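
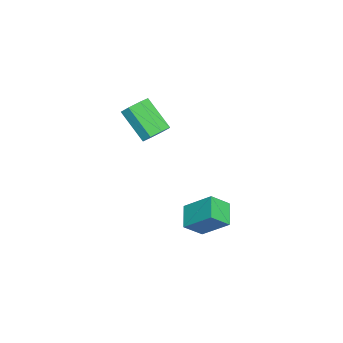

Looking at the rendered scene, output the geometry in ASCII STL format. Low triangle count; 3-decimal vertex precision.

solid 
facet normal -0.905 -0.163 0.393
outer loop
vertex 3.056 1.352 -2.663
vertex 2.568 2.132 -3.464
vertex 2.804 0.037 -3.79
endloop
endfacet
facet normal 0.400 -0.639 0.657
outer loop
vertex 3.972 0.248 -4.296
vertex 3.056 1.352 -2.663
vertex 2.804 0.037 -3.79
endloop
endfacet
facet normal -0.905 -0.163 0.392
outer loop
vertex 2.804 0.037 -3.79
vertex 2.568 2.132 -3.464
vertex 2.316 0.818 -4.591
endloop
endfacet
facet normal -0.144 -0.751 -0.645
outer loop
vertex 2.316 0.818 -4.591
vertex 3.972 0.248 -4.296
vertex 2.804 0.037 -3.79
endloop
endfacet
facet normal 0.143 0.751 0.644
outer loop
vertex 3.056 1.352 -2.663
vertex 3.736 2.343 -3.97
vertex 2.568 2.132 -3.464
endloop
endfacet
facet normal 0.399 -0.640 0.657
outer loop
vertex 4.224 1.562 -3.169
vertex 3.056 1.352 -2.663
vertex 3.972 0.248 -4.296
endloop
endfacet
facet normal 0.144 0.751 0.644
outer loop
vertex 4.224 1.562 -3.169
vertex 3.736 2.343 -3.97
vertex 3.056 1.352 -2.663
endloop
endfacet
facet normal -0.400 0.640 -0.656
outer loop
vertex 2.568 2.132 -3.464
vertex 3.736 2.343 -3.97
vertex 2.316 0.818 -4.591
endloop
endfacet
facet normal -0.144 -0.751 -0.644
outer loop
vertex 3.484 1.028 -5.097
vertex 3.972 0.248 -4.296
vertex 2.316 0.818 -4.591
endloop
endfacet
facet normal -0.400 0.639 -0.657
outer loop
vertex 2.316 0.818 -4.591
vertex 3.736 2.343 -3.97
vertex 3.484 1.028 -5.097
endloop
endfacet
facet normal 0.905 0.163 -0.393
outer loop
vertex 3.484 1.028 -5.097
vertex 4.224 1.562 -3.169
vertex 3.972 0.248 -4.296
endloop
endfacet
facet normal 0.905 0.163 -0.393
outer loop
vertex 3.736 2.343 -3.97
vertex 4.224 1.562 -3.169
vertex 3.484 1.028 -5.097
endloop
endfacet
facet normal 0.427 0.619 -0.659
outer loop
vertex 2.904 -1.834 0.617
vertex 2.325 -1.322 0.723
vertex 3.019 -1.446 1.056
endloop
endfacet
facet normal 0.884 -0.441 0.158
outer loop
vertex 2.904 -1.834 0.617
vertex 3.019 -1.446 1.056
vertex 2.094 -3.01 1.87
endloop
endfacet
facet normal 0.884 -0.441 0.156
outer loop
vertex 2.094 -3.01 1.87
vertex 3.019 -1.446 1.056
vertex 2.21 -2.622 2.309
endloop
endfacet
facet normal -0.426 -0.619 0.660
outer loop
vertex 2.094 -3.01 1.87
vertex 2.21 -2.622 2.309
vertex 1.515 -2.498 1.977
endloop
endfacet
facet normal 0.427 0.619 -0.660
outer loop
vertex 3.019 -1.446 1.056
vertex 2.325 -1.322 0.723
vertex 2.728 -0.985 1.3
endloop
endfacet
facet normal 0.762 0.147 0.630
outer loop
vertex 3.019 -1.446 1.056
vertex 2.728 -0.985 1.3
vertex 2.21 -2.622 2.309
endloop
endfacet
facet normal 0.762 0.148 0.631
outer loop
vertex 2.21 -2.622 2.309
vertex 2.728 -0.985 1.3
vertex 1.919 -2.162 2.553
endloop
endfacet
facet normal -0.426 -0.619 0.660
outer loop
vertex 2.21 -2.622 2.309
vertex 1.919 -2.162 2.553
vertex 1.515 -2.498 1.977
endloop
endfacet
facet normal 0.427 0.619 -0.659
outer loop
vertex 2.728 -0.985 1.3
vertex 2.325 -1.322 0.723
vertex 2.201 -0.722 1.206
endloop
endfacet
facet normal 0.193 0.650 0.735
outer loop
vertex 2.728 -0.985 1.3
vertex 2.201 -0.722 1.206
vertex 1.919 -2.162 2.553
endloop
endfacet
facet normal 0.195 0.649 0.735
outer loop
vertex 1.919 -2.162 2.553
vertex 2.201 -0.722 1.206
vertex 1.391 -1.898 2.46
endloop
endfacet
facet normal -0.426 -0.619 0.660
outer loop
vertex 1.919 -2.162 2.553
vertex 1.391 -1.898 2.46
vertex 1.515 -2.498 1.977
endloop
endfacet
facet normal 0.426 0.619 -0.660
outer loop
vertex 2.201 -0.722 1.206
vertex 2.325 -1.322 0.723
vertex 1.746 -0.81 0.83
endloop
endfacet
facet normal -0.487 0.772 0.409
outer loop
vertex 2.201 -0.722 1.206
vertex 1.746 -0.81 0.83
vertex 1.391 -1.898 2.46
endloop
endfacet
facet normal -0.488 0.771 0.409
outer loop
vertex 1.391 -1.898 2.46
vertex 1.746 -0.81 0.83
vertex 0.936 -1.986 2.083
endloop
endfacet
facet normal -0.427 -0.619 0.659
outer loop
vertex 1.391 -1.898 2.46
vertex 0.936 -1.986 2.083
vertex 1.515 -2.498 1.977
endloop
endfacet
facet normal 0.426 0.619 -0.660
outer loop
vertex 1.746 -0.81 0.83
vertex 2.325 -1.322 0.723
vertex 1.63 -1.198 0.391
endloop
endfacet
facet normal -0.883 0.441 -0.157
outer loop
vertex 1.746 -0.81 0.83
vertex 1.63 -1.198 0.391
vertex 0.936 -1.986 2.083
endloop
endfacet
facet normal -0.884 0.440 -0.158
outer loop
vertex 0.936 -1.986 2.083
vertex 1.63 -1.198 0.391
vertex 0.821 -2.374 1.644
endloop
endfacet
facet normal -0.427 -0.619 0.659
outer loop
vertex 0.936 -1.986 2.083
vertex 0.821 -2.374 1.644
vertex 1.515 -2.498 1.977
endloop
endfacet
facet normal 0.426 0.619 -0.660
outer loop
vertex 1.63 -1.198 0.391
vertex 2.325 -1.322 0.723
vertex 1.921 -1.658 0.147
endloop
endfacet
facet normal -0.762 -0.148 -0.631
outer loop
vertex 1.63 -1.198 0.391
vertex 1.921 -1.658 0.147
vertex 0.821 -2.374 1.644
endloop
endfacet
facet normal -0.762 -0.147 -0.630
outer loop
vertex 0.821 -2.374 1.644
vertex 1.921 -1.658 0.147
vertex 1.112 -2.835 1.4
endloop
endfacet
facet normal -0.427 -0.619 0.660
outer loop
vertex 0.821 -2.374 1.644
vertex 1.112 -2.835 1.4
vertex 1.515 -2.498 1.977
endloop
endfacet
facet normal 0.426 0.619 -0.660
outer loop
vertex 1.921 -1.658 0.147
vertex 2.325 -1.322 0.723
vertex 2.449 -1.922 0.24
endloop
endfacet
facet normal -0.195 -0.649 -0.735
outer loop
vertex 1.921 -1.658 0.147
vertex 2.449 -1.922 0.24
vertex 1.112 -2.835 1.4
endloop
endfacet
facet normal -0.193 -0.650 -0.735
outer loop
vertex 1.112 -2.835 1.4
vertex 2.449 -1.922 0.24
vertex 1.639 -3.098 1.494
endloop
endfacet
facet normal -0.427 -0.619 0.659
outer loop
vertex 1.112 -2.835 1.4
vertex 1.639 -3.098 1.494
vertex 1.515 -2.498 1.977
endloop
endfacet
facet normal 0.427 0.619 -0.659
outer loop
vertex 2.449 -1.922 0.24
vertex 2.325 -1.322 0.723
vertex 2.904 -1.834 0.617
endloop
endfacet
facet normal 0.488 -0.772 -0.409
outer loop
vertex 2.449 -1.922 0.24
vertex 2.904 -1.834 0.617
vertex 1.639 -3.098 1.494
endloop
endfacet
facet normal 0.487 -0.771 -0.409
outer loop
vertex 1.639 -3.098 1.494
vertex 2.904 -1.834 0.617
vertex 2.094 -3.01 1.87
endloop
endfacet
facet normal -0.426 -0.619 0.660
outer loop
vertex 1.639 -3.098 1.494
vertex 2.094 -3.01 1.87
vertex 1.515 -2.498 1.977
endloop
endfacet

endsolid


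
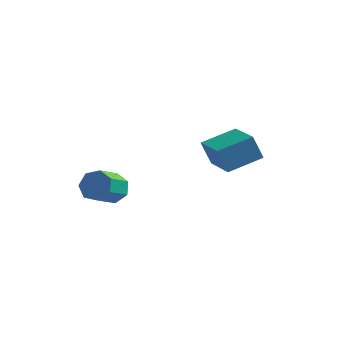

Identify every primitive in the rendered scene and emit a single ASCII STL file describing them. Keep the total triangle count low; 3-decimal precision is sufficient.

solid 
facet normal 0.234 0.813 -0.533
outer loop
vertex -1.107 -0.099 -3.008
vertex -1.348 0.314 -2.484
vertex -0.693 0.061 -2.582
endloop
endfacet
facet normal 0.702 -0.521 -0.486
outer loop
vertex -1.107 -0.099 -3.008
vertex -0.693 0.061 -2.582
vertex -1.41 -1.148 -2.321
endloop
endfacet
facet normal 0.702 -0.521 -0.485
outer loop
vertex -1.41 -1.148 -2.321
vertex -0.693 0.061 -2.582
vertex -0.996 -0.988 -1.894
endloop
endfacet
facet normal -0.235 -0.813 0.533
outer loop
vertex -1.41 -1.148 -2.321
vertex -0.996 -0.988 -1.894
vertex -1.652 -0.734 -1.796
endloop
endfacet
facet normal 0.235 0.814 -0.532
outer loop
vertex -0.693 0.061 -2.582
vertex -1.348 0.314 -2.484
vertex -0.772 0.411 -2.081
endloop
endfacet
facet normal 0.964 -0.123 0.238
outer loop
vertex -0.693 0.061 -2.582
vertex -0.772 0.411 -2.081
vertex -0.996 -0.988 -1.894
endloop
endfacet
facet normal 0.963 -0.122 0.238
outer loop
vertex -0.996 -0.988 -1.894
vertex -0.772 0.411 -2.081
vertex -1.075 -0.637 -1.394
endloop
endfacet
facet normal -0.235 -0.813 0.533
outer loop
vertex -0.996 -0.988 -1.894
vertex -1.075 -0.637 -1.394
vertex -1.652 -0.734 -1.796
endloop
endfacet
facet normal 0.236 0.813 -0.533
outer loop
vertex -0.772 0.411 -2.081
vertex -1.348 0.314 -2.484
vertex -1.285 0.689 -1.884
endloop
endfacet
facet normal 0.501 0.369 0.783
outer loop
vertex -0.772 0.411 -2.081
vertex -1.285 0.689 -1.884
vertex -1.075 -0.637 -1.394
endloop
endfacet
facet normal 0.501 0.369 0.783
outer loop
vertex -1.075 -0.637 -1.394
vertex -1.285 0.689 -1.884
vertex -1.588 -0.359 -1.197
endloop
endfacet
facet normal -0.235 -0.812 0.534
outer loop
vertex -1.075 -0.637 -1.394
vertex -1.588 -0.359 -1.197
vertex -1.652 -0.734 -1.796
endloop
endfacet
facet normal 0.235 0.813 -0.533
outer loop
vertex -1.285 0.689 -1.884
vertex -1.348 0.314 -2.484
vertex -1.846 0.685 -2.138
endloop
endfacet
facet normal -0.339 0.582 0.739
outer loop
vertex -1.285 0.689 -1.884
vertex -1.846 0.685 -2.138
vertex -1.588 -0.359 -1.197
endloop
endfacet
facet normal -0.340 0.582 0.739
outer loop
vertex -1.588 -0.359 -1.197
vertex -1.846 0.685 -2.138
vertex -2.149 -0.364 -1.451
endloop
endfacet
facet normal -0.234 -0.813 0.534
outer loop
vertex -1.588 -0.359 -1.197
vertex -2.149 -0.364 -1.451
vertex -1.652 -0.734 -1.796
endloop
endfacet
facet normal 0.235 0.813 -0.533
outer loop
vertex -1.846 0.685 -2.138
vertex -1.348 0.314 -2.484
vertex -2.033 0.401 -2.653
endloop
endfacet
facet normal -0.924 0.357 0.138
outer loop
vertex -1.846 0.685 -2.138
vertex -2.033 0.401 -2.653
vertex -2.149 -0.364 -1.451
endloop
endfacet
facet normal -0.923 0.358 0.139
outer loop
vertex -2.149 -0.364 -1.451
vertex -2.033 0.401 -2.653
vertex -2.336 -0.647 -1.965
endloop
endfacet
facet normal -0.235 -0.813 0.533
outer loop
vertex -2.149 -0.364 -1.451
vertex -2.336 -0.647 -1.965
vertex -1.652 -0.734 -1.796
endloop
endfacet
facet normal 0.235 0.813 -0.533
outer loop
vertex -2.033 0.401 -2.653
vertex -1.348 0.314 -2.484
vertex -1.704 0.052 -3.04
endloop
endfacet
facet normal -0.812 -0.137 -0.567
outer loop
vertex -2.033 0.401 -2.653
vertex -1.704 0.052 -3.04
vertex -2.336 -0.647 -1.965
endloop
endfacet
facet normal -0.812 -0.137 -0.567
outer loop
vertex -2.336 -0.647 -1.965
vertex -1.704 0.052 -3.04
vertex -2.007 -0.996 -2.352
endloop
endfacet
facet normal -0.235 -0.813 0.533
outer loop
vertex -2.336 -0.647 -1.965
vertex -2.007 -0.996 -2.352
vertex -1.652 -0.734 -1.796
endloop
endfacet
facet normal 0.234 0.813 -0.533
outer loop
vertex -1.704 0.052 -3.04
vertex -1.348 0.314 -2.484
vertex -1.107 -0.099 -3.008
endloop
endfacet
facet normal -0.088 -0.529 -0.844
outer loop
vertex -1.704 0.052 -3.04
vertex -1.107 -0.099 -3.008
vertex -2.007 -0.996 -2.352
endloop
endfacet
facet normal -0.090 -0.527 -0.845
outer loop
vertex -2.007 -0.996 -2.352
vertex -1.107 -0.099 -3.008
vertex -1.41 -1.148 -2.321
endloop
endfacet
facet normal -0.235 -0.813 0.533
outer loop
vertex -2.007 -0.996 -2.352
vertex -1.41 -1.148 -2.321
vertex -1.652 -0.734 -1.796
endloop
endfacet
facet normal -0.719 -0.633 -0.288
outer loop
vertex 1.979 2.785 -1.269
vertex 0.93 4.171 -1.696
vertex 2.409 2.782 -2.335
endloop
endfacet
facet normal 0.586 -0.774 0.239
outer loop
vertex 3.53 3.769 -1.884
vertex 1.979 2.785 -1.269
vertex 2.409 2.782 -2.335
endloop
endfacet
facet normal -0.719 -0.632 -0.289
outer loop
vertex 2.409 2.782 -2.335
vertex 0.93 4.171 -1.696
vertex 1.361 4.168 -2.762
endloop
endfacet
facet normal 0.375 -0.002 -0.927
outer loop
vertex 1.361 4.168 -2.762
vertex 3.53 3.769 -1.884
vertex 2.409 2.782 -2.335
endloop
endfacet
facet normal -0.375 0.002 0.927
outer loop
vertex 1.979 2.785 -1.269
vertex 2.051 5.158 -1.245
vertex 0.93 4.171 -1.696
endloop
endfacet
facet normal 0.586 -0.774 0.239
outer loop
vertex 3.099 3.772 -0.818
vertex 1.979 2.785 -1.269
vertex 3.53 3.769 -1.884
endloop
endfacet
facet normal -0.375 0.002 0.927
outer loop
vertex 3.099 3.772 -0.818
vertex 2.051 5.158 -1.245
vertex 1.979 2.785 -1.269
endloop
endfacet
facet normal -0.586 0.774 -0.239
outer loop
vertex 0.93 4.171 -1.696
vertex 2.051 5.158 -1.245
vertex 1.361 4.168 -2.762
endloop
endfacet
facet normal 0.375 -0.002 -0.927
outer loop
vertex 2.481 5.155 -2.311
vertex 3.53 3.769 -1.884
vertex 1.361 4.168 -2.762
endloop
endfacet
facet normal -0.586 0.774 -0.239
outer loop
vertex 1.361 4.168 -2.762
vertex 2.051 5.158 -1.245
vertex 2.481 5.155 -2.311
endloop
endfacet
facet normal 0.719 0.633 0.289
outer loop
vertex 2.481 5.155 -2.311
vertex 3.099 3.772 -0.818
vertex 3.53 3.769 -1.884
endloop
endfacet
facet normal 0.719 0.632 0.288
outer loop
vertex 2.051 5.158 -1.245
vertex 3.099 3.772 -0.818
vertex 2.481 5.155 -2.311
endloop
endfacet

endsolid


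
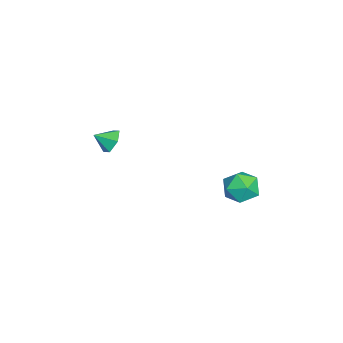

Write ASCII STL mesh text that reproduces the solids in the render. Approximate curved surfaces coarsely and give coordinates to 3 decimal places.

solid 
facet normal -0.550 -0.458 0.698
outer loop
vertex 2.642 3.682 -2.448
vertex 3.16 2.774 -2.636
vertex 3.525 3.452 -1.904
endloop
endfacet
facet normal -0.465 0.234 0.854
outer loop
vertex 2.642 3.682 -2.448
vertex 3.525 3.452 -1.904
vertex 3.364 4.439 -2.262
endloop
endfacet
facet normal -0.725 0.615 0.310
outer loop
vertex 2.642 3.682 -2.448
vertex 3.364 4.439 -2.262
vertex 2.899 4.371 -3.214
endloop
endfacet
facet normal -0.970 0.160 -0.182
outer loop
vertex 2.642 3.682 -2.448
vertex 2.899 4.371 -3.214
vertex 2.773 3.342 -3.445
endloop
endfacet
facet normal -0.862 -0.504 0.059
outer loop
vertex 2.642 3.682 -2.448
vertex 2.773 3.342 -3.445
vertex 3.16 2.774 -2.636
endloop
endfacet
facet normal 0.235 0.365 0.901
outer loop
vertex 3.364 4.439 -2.262
vertex 3.525 3.452 -1.904
vertex 4.327 3.998 -2.335
endloop
endfacet
facet normal 0.098 -0.754 0.650
outer loop
vertex 3.525 3.452 -1.904
vertex 3.16 2.774 -2.636
vertex 4.201 2.969 -2.566
endloop
endfacet
facet normal -0.408 -0.827 -0.386
outer loop
vertex 3.16 2.774 -2.636
vertex 2.773 3.342 -3.445
vertex 3.736 2.901 -3.518
endloop
endfacet
facet normal -0.583 0.245 -0.774
outer loop
vertex 2.773 3.342 -3.445
vertex 2.899 4.371 -3.214
vertex 3.575 3.888 -3.876
endloop
endfacet
facet normal -0.185 0.982 0.020
outer loop
vertex 2.899 4.371 -3.214
vertex 3.364 4.439 -2.262
vertex 3.94 4.566 -3.144
endloop
endfacet
facet normal 0.970 -0.160 0.182
outer loop
vertex 4.458 3.658 -3.332
vertex 4.327 3.998 -2.335
vertex 4.201 2.969 -2.566
endloop
endfacet
facet normal 0.725 -0.615 -0.310
outer loop
vertex 4.458 3.658 -3.332
vertex 4.201 2.969 -2.566
vertex 3.736 2.901 -3.518
endloop
endfacet
facet normal 0.465 -0.234 -0.854
outer loop
vertex 4.458 3.658 -3.332
vertex 3.736 2.901 -3.518
vertex 3.575 3.888 -3.876
endloop
endfacet
facet normal 0.550 0.458 -0.698
outer loop
vertex 4.458 3.658 -3.332
vertex 3.575 3.888 -3.876
vertex 3.94 4.566 -3.144
endloop
endfacet
facet normal 0.862 0.504 -0.059
outer loop
vertex 4.458 3.658 -3.332
vertex 3.94 4.566 -3.144
vertex 4.327 3.998 -2.335
endloop
endfacet
facet normal 0.583 -0.245 0.774
outer loop
vertex 4.201 2.969 -2.566
vertex 4.327 3.998 -2.335
vertex 3.525 3.452 -1.904
endloop
endfacet
facet normal 0.185 -0.982 -0.020
outer loop
vertex 3.736 2.901 -3.518
vertex 4.201 2.969 -2.566
vertex 3.16 2.774 -2.636
endloop
endfacet
facet normal -0.235 -0.365 -0.901
outer loop
vertex 3.575 3.888 -3.876
vertex 3.736 2.901 -3.518
vertex 2.773 3.342 -3.445
endloop
endfacet
facet normal -0.098 0.754 -0.650
outer loop
vertex 3.94 4.566 -3.144
vertex 3.575 3.888 -3.876
vertex 2.899 4.371 -3.214
endloop
endfacet
facet normal 0.408 0.827 0.386
outer loop
vertex 4.327 3.998 -2.335
vertex 3.94 4.566 -3.144
vertex 3.364 4.439 -2.262
endloop
endfacet
facet normal -0.150 0.835 -0.529
outer loop
vertex 2.727 -2.876 -1.228
vertex 1.962 -2.866 -0.995
vertex 2.519 -2.49 -0.559
endloop
endfacet
facet normal 0.877 -0.245 0.414
outer loop
vertex 2.727 -2.876 -1.228
vertex 2.519 -2.49 -0.559
vertex 2.118 -3.734 -0.445
endloop
endfacet
facet normal -0.150 0.835 -0.529
outer loop
vertex 2.519 -2.49 -0.559
vertex 1.962 -2.866 -0.995
vertex 1.753 -2.48 -0.326
endloop
endfacet
facet normal 0.291 -0.006 0.957
outer loop
vertex 2.519 -2.49 -0.559
vertex 1.753 -2.48 -0.326
vertex 2.118 -3.734 -0.445
endloop
endfacet
facet normal -0.149 0.836 -0.529
outer loop
vertex 1.753 -2.48 -0.326
vertex 1.962 -2.866 -0.995
vertex 1.197 -2.855 -0.762
endloop
endfacet
facet normal -0.502 -0.225 0.835
outer loop
vertex 1.753 -2.48 -0.326
vertex 1.197 -2.855 -0.762
vertex 2.118 -3.734 -0.445
endloop
endfacet
facet normal -0.149 0.836 -0.529
outer loop
vertex 1.197 -2.855 -0.762
vertex 1.962 -2.866 -0.995
vertex 1.406 -3.241 -1.431
endloop
endfacet
facet normal -0.710 -0.682 0.172
outer loop
vertex 1.197 -2.855 -0.762
vertex 1.406 -3.241 -1.431
vertex 2.118 -3.734 -0.445
endloop
endfacet
facet normal -0.149 0.836 -0.529
outer loop
vertex 1.406 -3.241 -1.431
vertex 1.962 -2.866 -0.995
vertex 2.171 -3.252 -1.664
endloop
endfacet
facet normal -0.126 -0.921 -0.370
outer loop
vertex 1.406 -3.241 -1.431
vertex 2.171 -3.252 -1.664
vertex 2.118 -3.734 -0.445
endloop
endfacet
facet normal -0.150 0.835 -0.529
outer loop
vertex 2.171 -3.252 -1.664
vertex 1.962 -2.866 -0.995
vertex 2.727 -2.876 -1.228
endloop
endfacet
facet normal 0.669 -0.701 -0.248
outer loop
vertex 2.171 -3.252 -1.664
vertex 2.727 -2.876 -1.228
vertex 2.118 -3.734 -0.445
endloop
endfacet

endsolid


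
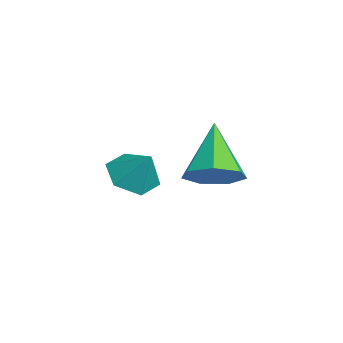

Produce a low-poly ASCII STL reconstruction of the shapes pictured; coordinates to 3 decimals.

solid 
facet normal -0.516 -0.332 -0.790
outer loop
vertex 0.544 -3.691 -1.807
vertex 0.062 -3.123 -1.731
vertex 0.67 -3.043 -2.162
endloop
endfacet
facet normal 0.986 -0.144 0.087
outer loop
vertex 0.544 -3.691 -1.807
vertex 0.67 -3.043 -2.162
vertex 0.598 -2.777 -0.909
endloop
endfacet
facet normal -0.516 -0.331 -0.790
outer loop
vertex 0.67 -3.043 -2.162
vertex 0.062 -3.123 -1.731
vertex 0.187 -2.474 -2.085
endloop
endfacet
facet normal 0.753 0.652 -0.095
outer loop
vertex 0.67 -3.043 -2.162
vertex 0.187 -2.474 -2.085
vertex 0.598 -2.777 -0.909
endloop
endfacet
facet normal -0.516 -0.331 -0.790
outer loop
vertex 0.187 -2.474 -2.085
vertex 0.062 -3.123 -1.731
vertex -0.421 -2.554 -1.654
endloop
endfacet
facet normal 0.040 0.971 0.236
outer loop
vertex 0.187 -2.474 -2.085
vertex -0.421 -2.554 -1.654
vertex 0.598 -2.777 -0.909
endloop
endfacet
facet normal -0.516 -0.332 -0.789
outer loop
vertex -0.421 -2.554 -1.654
vertex 0.062 -3.123 -1.731
vertex -0.547 -3.203 -1.299
endloop
endfacet
facet normal -0.440 0.495 0.749
outer loop
vertex -0.421 -2.554 -1.654
vertex -0.547 -3.203 -1.299
vertex 0.598 -2.777 -0.909
endloop
endfacet
facet normal -0.516 -0.332 -0.789
outer loop
vertex -0.547 -3.203 -1.299
vertex 0.062 -3.123 -1.731
vertex -0.064 -3.771 -1.376
endloop
endfacet
facet normal -0.205 -0.301 0.931
outer loop
vertex -0.547 -3.203 -1.299
vertex -0.064 -3.771 -1.376
vertex 0.598 -2.777 -0.909
endloop
endfacet
facet normal -0.516 -0.332 -0.790
outer loop
vertex -0.064 -3.771 -1.376
vertex 0.062 -3.123 -1.731
vertex 0.544 -3.691 -1.807
endloop
endfacet
facet normal 0.507 -0.619 0.600
outer loop
vertex -0.064 -3.771 -1.376
vertex 0.544 -3.691 -1.807
vertex 0.598 -2.777 -0.909
endloop
endfacet
facet normal 0.674 -0.173 -0.718
outer loop
vertex -1.678 -0.667 -2.614
vertex -2.286 -0.494 -3.226
vertex -1.728 0.062 -2.836
endloop
endfacet
facet normal 0.421 0.291 0.859
outer loop
vertex -1.678 -0.667 -2.614
vertex -1.728 0.062 -2.836
vertex -3.574 -0.166 -1.854
endloop
endfacet
facet normal 0.674 -0.172 -0.719
outer loop
vertex -1.728 0.062 -2.836
vertex -2.286 -0.494 -3.226
vertex -2.198 0.372 -3.351
endloop
endfacet
facet normal 0.118 0.895 0.430
outer loop
vertex -1.728 0.062 -2.836
vertex -2.198 0.372 -3.351
vertex -3.574 -0.166 -1.854
endloop
endfacet
facet normal 0.674 -0.172 -0.718
outer loop
vertex -2.198 0.372 -3.351
vertex -2.286 -0.494 -3.226
vertex -2.735 0.029 -3.773
endloop
endfacet
facet normal -0.468 0.876 -0.116
outer loop
vertex -2.198 0.372 -3.351
vertex -2.735 0.029 -3.773
vertex -3.574 -0.166 -1.854
endloop
endfacet
facet normal 0.674 -0.173 -0.718
outer loop
vertex -2.735 0.029 -3.773
vertex -2.286 -0.494 -3.226
vertex -2.934 -0.708 -3.782
endloop
endfacet
facet normal -0.897 0.247 -0.367
outer loop
vertex -2.735 0.029 -3.773
vertex -2.934 -0.708 -3.782
vertex -3.574 -0.166 -1.854
endloop
endfacet
facet normal 0.674 -0.172 -0.719
outer loop
vertex -2.934 -0.708 -3.782
vertex -2.286 -0.494 -3.226
vertex -2.645 -1.284 -3.373
endloop
endfacet
facet normal -0.844 -0.519 -0.134
outer loop
vertex -2.934 -0.708 -3.782
vertex -2.645 -1.284 -3.373
vertex -3.574 -0.166 -1.854
endloop
endfacet
facet normal 0.673 -0.172 -0.719
outer loop
vertex -2.645 -1.284 -3.373
vertex -2.286 -0.494 -3.226
vertex -2.086 -1.266 -2.854
endloop
endfacet
facet normal -0.350 -0.844 0.407
outer loop
vertex -2.645 -1.284 -3.373
vertex -2.086 -1.266 -2.854
vertex -3.574 -0.166 -1.854
endloop
endfacet
facet normal 0.674 -0.171 -0.718
outer loop
vertex -2.086 -1.266 -2.854
vertex -2.286 -0.494 -3.226
vertex -1.678 -0.667 -2.614
endloop
endfacet
facet normal 0.212 -0.485 0.849
outer loop
vertex -2.086 -1.266 -2.854
vertex -1.678 -0.667 -2.614
vertex -3.574 -0.166 -1.854
endloop
endfacet

endsolid


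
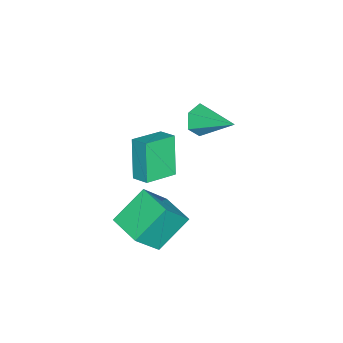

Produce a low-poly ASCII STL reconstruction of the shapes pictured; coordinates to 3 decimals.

solid 
facet normal -0.800 0.523 -0.293
outer loop
vertex 1.289 0.068 1.629
vertex 1.655 0.804 1.943
vertex 2.157 0.398 -0.154
endloop
endfacet
facet normal -0.416 -0.836 -0.357
outer loop
vertex 3.445 -0.444 0.317
vertex 1.289 0.068 1.629
vertex 2.157 0.398 -0.154
endloop
endfacet
facet normal -0.800 0.523 -0.293
outer loop
vertex 2.157 0.398 -0.154
vertex 1.655 0.804 1.943
vertex 2.523 1.134 0.16
endloop
endfacet
facet normal 0.432 0.164 -0.887
outer loop
vertex 2.523 1.134 0.16
vertex 3.445 -0.444 0.317
vertex 2.157 0.398 -0.154
endloop
endfacet
facet normal -0.432 -0.164 0.887
outer loop
vertex 1.289 0.068 1.629
vertex 2.943 -0.038 2.414
vertex 1.655 0.804 1.943
endloop
endfacet
facet normal -0.416 -0.836 -0.357
outer loop
vertex 2.577 -0.774 2.1
vertex 1.289 0.068 1.629
vertex 3.445 -0.444 0.317
endloop
endfacet
facet normal -0.432 -0.164 0.887
outer loop
vertex 2.577 -0.774 2.1
vertex 2.943 -0.038 2.414
vertex 1.289 0.068 1.629
endloop
endfacet
facet normal 0.416 0.836 0.357
outer loop
vertex 1.655 0.804 1.943
vertex 2.943 -0.038 2.414
vertex 2.523 1.134 0.16
endloop
endfacet
facet normal 0.432 0.164 -0.887
outer loop
vertex 3.811 0.292 0.631
vertex 3.445 -0.444 0.317
vertex 2.523 1.134 0.16
endloop
endfacet
facet normal 0.416 0.836 0.357
outer loop
vertex 2.523 1.134 0.16
vertex 2.943 -0.038 2.414
vertex 3.811 0.292 0.631
endloop
endfacet
facet normal 0.800 -0.523 0.293
outer loop
vertex 3.811 0.292 0.631
vertex 2.577 -0.774 2.1
vertex 3.445 -0.444 0.317
endloop
endfacet
facet normal 0.800 -0.523 0.293
outer loop
vertex 2.943 -0.038 2.414
vertex 2.577 -0.774 2.1
vertex 3.811 0.292 0.631
endloop
endfacet
facet normal -0.574 -0.818 0.021
outer loop
vertex 2.424 -0.351 -1.57
vertex 1.366 0.349 -3.231
vertex 3.724 -1.294 -2.795
endloop
endfacet
facet normal 0.506 -0.335 0.795
outer loop
vertex 4.654 0.031 -2.829
vertex 2.424 -0.351 -1.57
vertex 3.724 -1.294 -2.795
endloop
endfacet
facet normal -0.574 -0.818 0.021
outer loop
vertex 3.724 -1.294 -2.795
vertex 1.366 0.349 -3.231
vertex 2.666 -0.595 -4.456
endloop
endfacet
facet normal 0.643 -0.467 -0.606
outer loop
vertex 2.666 -0.595 -4.456
vertex 4.654 0.031 -2.829
vertex 3.724 -1.294 -2.795
endloop
endfacet
facet normal -0.643 0.467 0.607
outer loop
vertex 2.424 -0.351 -1.57
vertex 2.296 1.674 -3.265
vertex 1.366 0.349 -3.231
endloop
endfacet
facet normal 0.506 -0.335 0.795
outer loop
vertex 3.354 0.975 -1.604
vertex 2.424 -0.351 -1.57
vertex 4.654 0.031 -2.829
endloop
endfacet
facet normal -0.644 0.467 0.606
outer loop
vertex 3.354 0.975 -1.604
vertex 2.296 1.674 -3.265
vertex 2.424 -0.351 -1.57
endloop
endfacet
facet normal -0.506 0.335 -0.795
outer loop
vertex 1.366 0.349 -3.231
vertex 2.296 1.674 -3.265
vertex 2.666 -0.595 -4.456
endloop
endfacet
facet normal 0.643 -0.467 -0.607
outer loop
vertex 3.596 0.731 -4.49
vertex 4.654 0.031 -2.829
vertex 2.666 -0.595 -4.456
endloop
endfacet
facet normal -0.506 0.335 -0.795
outer loop
vertex 2.666 -0.595 -4.456
vertex 2.296 1.674 -3.265
vertex 3.596 0.731 -4.49
endloop
endfacet
facet normal 0.574 0.818 -0.021
outer loop
vertex 3.596 0.731 -4.49
vertex 3.354 0.975 -1.604
vertex 4.654 0.031 -2.829
endloop
endfacet
facet normal 0.574 0.819 -0.021
outer loop
vertex 2.296 1.674 -3.265
vertex 3.354 0.975 -1.604
vertex 3.596 0.731 -4.49
endloop
endfacet
facet normal -0.310 -0.852 -0.422
outer loop
vertex -1.275 1.0 -1.022
vertex -1.774 0.849 -0.35
vertex -2.075 1.287 -1.014
endloop
endfacet
facet normal 0.230 0.660 -0.715
outer loop
vertex -1.275 1.0 -1.022
vertex -2.075 1.287 -1.014
vertex -1.126 2.631 0.53
endloop
endfacet
facet normal -0.311 -0.852 -0.421
outer loop
vertex -2.075 1.287 -1.014
vertex -1.774 0.849 -0.35
vertex -2.574 1.137 -0.342
endloop
endfacet
facet normal -0.602 0.747 -0.280
outer loop
vertex -2.075 1.287 -1.014
vertex -2.574 1.137 -0.342
vertex -1.126 2.631 0.53
endloop
endfacet
facet normal -0.311 -0.852 -0.422
outer loop
vertex -2.574 1.137 -0.342
vertex -1.774 0.849 -0.35
vertex -2.273 0.699 0.321
endloop
endfacet
facet normal -0.729 0.370 0.576
outer loop
vertex -2.574 1.137 -0.342
vertex -2.273 0.699 0.321
vertex -1.126 2.631 0.53
endloop
endfacet
facet normal -0.310 -0.852 -0.421
outer loop
vertex -2.273 0.699 0.321
vertex -1.774 0.849 -0.35
vertex -1.473 0.412 0.313
endloop
endfacet
facet normal -0.024 -0.094 0.995
outer loop
vertex -2.273 0.699 0.321
vertex -1.473 0.412 0.313
vertex -1.126 2.631 0.53
endloop
endfacet
facet normal -0.310 -0.852 -0.421
outer loop
vertex -1.473 0.412 0.313
vertex -1.774 0.849 -0.35
vertex -0.974 0.562 -0.358
endloop
endfacet
facet normal 0.808 -0.181 0.560
outer loop
vertex -1.473 0.412 0.313
vertex -0.974 0.562 -0.358
vertex -1.126 2.631 0.53
endloop
endfacet
facet normal -0.310 -0.852 -0.422
outer loop
vertex -0.974 0.562 -0.358
vertex -1.774 0.849 -0.35
vertex -1.275 1.0 -1.022
endloop
endfacet
facet normal 0.935 0.195 -0.295
outer loop
vertex -0.974 0.562 -0.358
vertex -1.275 1.0 -1.022
vertex -1.126 2.631 0.53
endloop
endfacet

endsolid


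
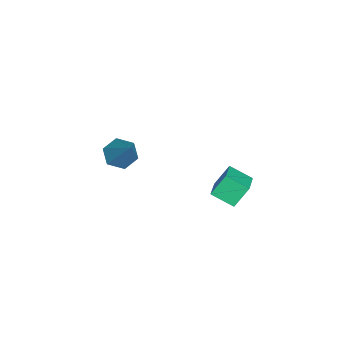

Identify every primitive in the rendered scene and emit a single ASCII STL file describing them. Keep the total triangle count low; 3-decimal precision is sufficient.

solid 
facet normal -0.352 0.428 0.832
outer loop
vertex -0.037 2.872 -0.958
vertex 0.815 3.02 -0.674
vertex -0.039 3.654 -1.361
endloop
endfacet
facet normal -0.936 -0.163 -0.312
outer loop
vertex 0.285 3.26 -2.126
vertex -0.037 2.872 -0.958
vertex -0.039 3.654 -1.361
endloop
endfacet
facet normal -0.352 0.428 0.832
outer loop
vertex -0.039 3.654 -1.361
vertex 0.815 3.02 -0.674
vertex 0.813 3.802 -1.077
endloop
endfacet
facet normal -0.002 0.889 -0.458
outer loop
vertex 0.813 3.802 -1.077
vertex 0.285 3.26 -2.126
vertex -0.039 3.654 -1.361
endloop
endfacet
facet normal 0.002 -0.889 0.458
outer loop
vertex -0.037 2.872 -0.958
vertex 1.139 2.626 -1.439
vertex 0.815 3.02 -0.674
endloop
endfacet
facet normal -0.936 -0.163 -0.312
outer loop
vertex 0.287 2.478 -1.723
vertex -0.037 2.872 -0.958
vertex 0.285 3.26 -2.126
endloop
endfacet
facet normal 0.002 -0.889 0.458
outer loop
vertex 0.287 2.478 -1.723
vertex 1.139 2.626 -1.439
vertex -0.037 2.872 -0.958
endloop
endfacet
facet normal 0.936 0.163 0.312
outer loop
vertex 0.815 3.02 -0.674
vertex 1.139 2.626 -1.439
vertex 0.813 3.802 -1.077
endloop
endfacet
facet normal -0.002 0.889 -0.458
outer loop
vertex 1.137 3.408 -1.842
vertex 0.285 3.26 -2.126
vertex 0.813 3.802 -1.077
endloop
endfacet
facet normal 0.936 0.163 0.312
outer loop
vertex 0.813 3.802 -1.077
vertex 1.139 2.626 -1.439
vertex 1.137 3.408 -1.842
endloop
endfacet
facet normal 0.352 -0.428 -0.832
outer loop
vertex 1.137 3.408 -1.842
vertex 0.287 2.478 -1.723
vertex 0.285 3.26 -2.126
endloop
endfacet
facet normal 0.352 -0.428 -0.832
outer loop
vertex 1.139 2.626 -1.439
vertex 0.287 2.478 -1.723
vertex 1.137 3.408 -1.842
endloop
endfacet
facet normal -0.520 -0.409 -0.749
outer loop
vertex -0.048 -1.326 -2.144
vertex -0.561 -1.042 -1.943
vertex -0.191 -0.76 -2.354
endloop
endfacet
facet normal 0.938 0.115 -0.327
outer loop
vertex -0.048 -1.326 -2.144
vertex -0.191 -0.76 -2.354
vertex 0.361 -0.318 -0.617
endloop
endfacet
facet normal -0.521 -0.409 -0.749
outer loop
vertex -0.191 -0.76 -2.354
vertex -0.561 -1.042 -1.943
vertex -0.703 -0.476 -2.153
endloop
endfacet
facet normal 0.353 0.874 -0.335
outer loop
vertex -0.191 -0.76 -2.354
vertex -0.703 -0.476 -2.153
vertex 0.361 -0.318 -0.617
endloop
endfacet
facet normal -0.520 -0.409 -0.750
outer loop
vertex -0.703 -0.476 -2.153
vertex -0.561 -1.042 -1.943
vertex -1.074 -0.757 -1.743
endloop
endfacet
facet normal -0.433 0.877 0.209
outer loop
vertex -0.703 -0.476 -2.153
vertex -1.074 -0.757 -1.743
vertex 0.361 -0.318 -0.617
endloop
endfacet
facet normal -0.520 -0.410 -0.750
outer loop
vertex -1.074 -0.757 -1.743
vertex -0.561 -1.042 -1.943
vertex -0.931 -1.323 -1.533
endloop
endfacet
facet normal -0.636 0.122 0.762
outer loop
vertex -1.074 -0.757 -1.743
vertex -0.931 -1.323 -1.533
vertex 0.361 -0.318 -0.617
endloop
endfacet
facet normal -0.520 -0.409 -0.750
outer loop
vertex -0.931 -1.323 -1.533
vertex -0.561 -1.042 -1.943
vertex -0.418 -1.607 -1.734
endloop
endfacet
facet normal -0.051 -0.636 0.770
outer loop
vertex -0.931 -1.323 -1.533
vertex -0.418 -1.607 -1.734
vertex 0.361 -0.318 -0.617
endloop
endfacet
facet normal -0.520 -0.409 -0.750
outer loop
vertex -0.418 -1.607 -1.734
vertex -0.561 -1.042 -1.943
vertex -0.048 -1.326 -2.144
endloop
endfacet
facet normal 0.735 -0.639 0.225
outer loop
vertex -0.418 -1.607 -1.734
vertex -0.048 -1.326 -2.144
vertex 0.361 -0.318 -0.617
endloop
endfacet

endsolid


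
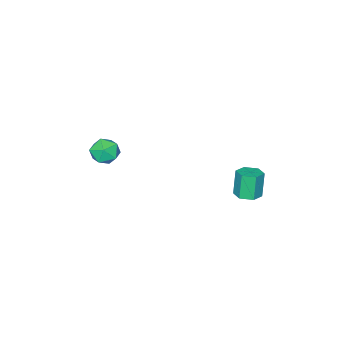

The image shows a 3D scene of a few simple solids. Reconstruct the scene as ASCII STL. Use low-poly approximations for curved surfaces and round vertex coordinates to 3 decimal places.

solid 
facet normal -0.510 0.852 0.121
outer loop
vertex -1.095 -1.725 -1.972
vertex -1.722 -2.079 -2.125
vertex -1.484 -2.035 -1.43
endloop
endfacet
facet normal 0.072 0.843 0.534
outer loop
vertex -1.095 -1.725 -1.972
vertex -1.484 -2.035 -1.43
vertex -0.751 -2.094 -1.436
endloop
endfacet
facet normal 0.641 0.760 0.112
outer loop
vertex -1.095 -1.725 -1.972
vertex -0.751 -2.094 -1.436
vertex -0.535 -2.173 -2.136
endloop
endfacet
facet normal 0.409 0.718 -0.563
outer loop
vertex -1.095 -1.725 -1.972
vertex -0.535 -2.173 -2.136
vertex -1.135 -2.164 -2.561
endloop
endfacet
facet normal -0.301 0.774 -0.557
outer loop
vertex -1.095 -1.725 -1.972
vertex -1.135 -2.164 -2.561
vertex -1.722 -2.079 -2.125
endloop
endfacet
facet normal 0.030 0.271 0.962
outer loop
vertex -0.751 -2.094 -1.436
vertex -1.484 -2.035 -1.43
vertex -1.165 -2.676 -1.259
endloop
endfacet
facet normal -0.912 0.287 0.294
outer loop
vertex -1.484 -2.035 -1.43
vertex -1.722 -2.079 -2.125
vertex -1.765 -2.667 -1.684
endloop
endfacet
facet normal -0.573 0.163 -0.803
outer loop
vertex -1.722 -2.079 -2.125
vertex -1.135 -2.164 -2.561
vertex -1.549 -2.746 -2.384
endloop
endfacet
facet normal 0.577 0.070 -0.814
outer loop
vertex -1.135 -2.164 -2.561
vertex -0.535 -2.173 -2.136
vertex -0.816 -2.805 -2.39
endloop
endfacet
facet normal 0.951 0.139 0.278
outer loop
vertex -0.535 -2.173 -2.136
vertex -0.751 -2.094 -1.436
vertex -0.578 -2.761 -1.695
endloop
endfacet
facet normal -0.409 -0.718 0.563
outer loop
vertex -1.205 -3.115 -1.848
vertex -1.165 -2.676 -1.259
vertex -1.765 -2.667 -1.684
endloop
endfacet
facet normal -0.641 -0.760 -0.112
outer loop
vertex -1.205 -3.115 -1.848
vertex -1.765 -2.667 -1.684
vertex -1.549 -2.746 -2.384
endloop
endfacet
facet normal -0.072 -0.843 -0.534
outer loop
vertex -1.205 -3.115 -1.848
vertex -1.549 -2.746 -2.384
vertex -0.816 -2.805 -2.39
endloop
endfacet
facet normal 0.510 -0.852 -0.121
outer loop
vertex -1.205 -3.115 -1.848
vertex -0.816 -2.805 -2.39
vertex -0.578 -2.761 -1.695
endloop
endfacet
facet normal 0.301 -0.774 0.557
outer loop
vertex -1.205 -3.115 -1.848
vertex -0.578 -2.761 -1.695
vertex -1.165 -2.676 -1.259
endloop
endfacet
facet normal -0.577 -0.070 0.814
outer loop
vertex -1.765 -2.667 -1.684
vertex -1.165 -2.676 -1.259
vertex -1.484 -2.035 -1.43
endloop
endfacet
facet normal -0.951 -0.139 -0.278
outer loop
vertex -1.549 -2.746 -2.384
vertex -1.765 -2.667 -1.684
vertex -1.722 -2.079 -2.125
endloop
endfacet
facet normal -0.030 -0.271 -0.962
outer loop
vertex -0.816 -2.805 -2.39
vertex -1.549 -2.746 -2.384
vertex -1.135 -2.164 -2.561
endloop
endfacet
facet normal 0.912 -0.287 -0.294
outer loop
vertex -0.578 -2.761 -1.695
vertex -0.816 -2.805 -2.39
vertex -0.535 -2.173 -2.136
endloop
endfacet
facet normal 0.573 -0.163 0.803
outer loop
vertex -1.165 -2.676 -1.259
vertex -0.578 -2.761 -1.695
vertex -0.751 -2.094 -1.436
endloop
endfacet
facet normal 0.222 0.108 -0.969
outer loop
vertex -3.327 2.752 -3.033
vertex -3.664 3.236 -3.056
vertex -3.091 3.281 -2.92
endloop
endfacet
facet normal 0.889 -0.430 0.156
outer loop
vertex -3.327 2.752 -3.033
vertex -3.091 3.281 -2.92
vertex -3.6 2.62 -1.841
endloop
endfacet
facet normal 0.889 -0.430 0.156
outer loop
vertex -3.6 2.62 -1.841
vertex -3.091 3.281 -2.92
vertex -3.364 3.149 -1.728
endloop
endfacet
facet normal -0.222 -0.108 0.969
outer loop
vertex -3.6 2.62 -1.841
vertex -3.364 3.149 -1.728
vertex -3.936 3.104 -1.864
endloop
endfacet
facet normal 0.222 0.108 -0.969
outer loop
vertex -3.091 3.281 -2.92
vertex -3.664 3.236 -3.056
vertex -3.428 3.765 -2.943
endloop
endfacet
facet normal 0.791 0.562 0.243
outer loop
vertex -3.091 3.281 -2.92
vertex -3.428 3.765 -2.943
vertex -3.364 3.149 -1.728
endloop
endfacet
facet normal 0.791 0.562 0.243
outer loop
vertex -3.364 3.149 -1.728
vertex -3.428 3.765 -2.943
vertex -3.701 3.633 -1.751
endloop
endfacet
facet normal -0.222 -0.108 0.969
outer loop
vertex -3.364 3.149 -1.728
vertex -3.701 3.633 -1.751
vertex -3.936 3.104 -1.864
endloop
endfacet
facet normal 0.222 0.108 -0.969
outer loop
vertex -3.428 3.765 -2.943
vertex -3.664 3.236 -3.056
vertex -4.0 3.72 -3.079
endloop
endfacet
facet normal -0.099 0.991 0.087
outer loop
vertex -3.428 3.765 -2.943
vertex -4.0 3.72 -3.079
vertex -3.701 3.633 -1.751
endloop
endfacet
facet normal -0.099 0.991 0.087
outer loop
vertex -3.701 3.633 -1.751
vertex -4.0 3.72 -3.079
vertex -4.273 3.588 -1.887
endloop
endfacet
facet normal -0.222 -0.108 0.969
outer loop
vertex -3.701 3.633 -1.751
vertex -4.273 3.588 -1.887
vertex -3.936 3.104 -1.864
endloop
endfacet
facet normal 0.222 0.108 -0.969
outer loop
vertex -4.0 3.72 -3.079
vertex -3.664 3.236 -3.056
vertex -4.236 3.191 -3.192
endloop
endfacet
facet normal -0.889 0.430 -0.156
outer loop
vertex -4.0 3.72 -3.079
vertex -4.236 3.191 -3.192
vertex -4.273 3.588 -1.887
endloop
endfacet
facet normal -0.889 0.430 -0.156
outer loop
vertex -4.273 3.588 -1.887
vertex -4.236 3.191 -3.192
vertex -4.509 3.059 -2.0
endloop
endfacet
facet normal -0.222 -0.108 0.969
outer loop
vertex -4.273 3.588 -1.887
vertex -4.509 3.059 -2.0
vertex -3.936 3.104 -1.864
endloop
endfacet
facet normal 0.222 0.108 -0.969
outer loop
vertex -4.236 3.191 -3.192
vertex -3.664 3.236 -3.056
vertex -3.899 2.707 -3.169
endloop
endfacet
facet normal -0.791 -0.562 -0.243
outer loop
vertex -4.236 3.191 -3.192
vertex -3.899 2.707 -3.169
vertex -4.509 3.059 -2.0
endloop
endfacet
facet normal -0.791 -0.562 -0.243
outer loop
vertex -4.509 3.059 -2.0
vertex -3.899 2.707 -3.169
vertex -4.172 2.575 -1.977
endloop
endfacet
facet normal -0.222 -0.108 0.969
outer loop
vertex -4.509 3.059 -2.0
vertex -4.172 2.575 -1.977
vertex -3.936 3.104 -1.864
endloop
endfacet
facet normal 0.222 0.108 -0.969
outer loop
vertex -3.899 2.707 -3.169
vertex -3.664 3.236 -3.056
vertex -3.327 2.752 -3.033
endloop
endfacet
facet normal 0.099 -0.991 -0.087
outer loop
vertex -3.899 2.707 -3.169
vertex -3.327 2.752 -3.033
vertex -4.172 2.575 -1.977
endloop
endfacet
facet normal 0.099 -0.991 -0.087
outer loop
vertex -4.172 2.575 -1.977
vertex -3.327 2.752 -3.033
vertex -3.6 2.62 -1.841
endloop
endfacet
facet normal -0.222 -0.108 0.969
outer loop
vertex -4.172 2.575 -1.977
vertex -3.6 2.62 -1.841
vertex -3.936 3.104 -1.864
endloop
endfacet

endsolid


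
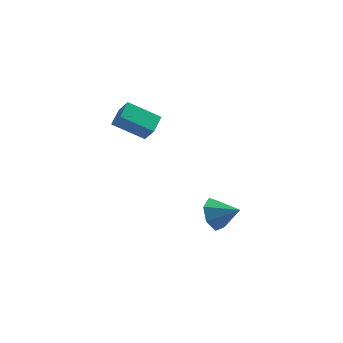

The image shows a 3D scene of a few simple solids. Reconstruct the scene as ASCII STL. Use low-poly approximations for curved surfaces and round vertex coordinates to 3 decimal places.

solid 
facet normal -0.863 0.060 0.501
outer loop
vertex -3.141 -1.488 2.513
vertex -2.88 -0.668 2.865
vertex -3.527 -1.059 1.797
endloop
endfacet
facet normal -0.280 -0.883 -0.378
outer loop
vertex -2.18 -1.152 1.015
vertex -3.141 -1.488 2.513
vertex -3.527 -1.059 1.797
endloop
endfacet
facet normal -0.863 0.060 0.501
outer loop
vertex -3.527 -1.059 1.797
vertex -2.88 -0.668 2.865
vertex -3.266 -0.238 2.149
endloop
endfacet
facet normal -0.420 0.467 -0.778
outer loop
vertex -3.266 -0.238 2.149
vertex -2.18 -1.152 1.015
vertex -3.527 -1.059 1.797
endloop
endfacet
facet normal 0.419 -0.468 0.778
outer loop
vertex -3.141 -1.488 2.513
vertex -1.533 -0.761 2.083
vertex -2.88 -0.668 2.865
endloop
endfacet
facet normal -0.281 -0.882 -0.378
outer loop
vertex -1.794 -1.582 1.731
vertex -3.141 -1.488 2.513
vertex -2.18 -1.152 1.015
endloop
endfacet
facet normal 0.419 -0.467 0.778
outer loop
vertex -1.794 -1.582 1.731
vertex -1.533 -0.761 2.083
vertex -3.141 -1.488 2.513
endloop
endfacet
facet normal 0.281 0.882 0.378
outer loop
vertex -2.88 -0.668 2.865
vertex -1.533 -0.761 2.083
vertex -3.266 -0.238 2.149
endloop
endfacet
facet normal -0.419 0.468 -0.778
outer loop
vertex -1.919 -0.332 1.367
vertex -2.18 -1.152 1.015
vertex -3.266 -0.238 2.149
endloop
endfacet
facet normal 0.281 0.882 0.377
outer loop
vertex -3.266 -0.238 2.149
vertex -1.533 -0.761 2.083
vertex -1.919 -0.332 1.367
endloop
endfacet
facet normal 0.863 -0.060 -0.501
outer loop
vertex -1.919 -0.332 1.367
vertex -1.794 -1.582 1.731
vertex -2.18 -1.152 1.015
endloop
endfacet
facet normal 0.863 -0.060 -0.501
outer loop
vertex -1.533 -0.761 2.083
vertex -1.794 -1.582 1.731
vertex -1.919 -0.332 1.367
endloop
endfacet
facet normal -0.840 0.305 -0.448
outer loop
vertex 1.095 -1.0 -3.552
vertex 0.658 -1.604 -3.144
vertex 0.816 -0.806 -2.897
endloop
endfacet
facet normal 0.776 0.613 0.149
outer loop
vertex 1.095 -1.0 -3.552
vertex 0.816 -0.806 -2.897
vertex 1.682 -1.976 -2.596
endloop
endfacet
facet normal -0.840 0.305 -0.448
outer loop
vertex 0.816 -0.806 -2.897
vertex 0.658 -1.604 -3.144
vertex 0.418 -1.213 -2.428
endloop
endfacet
facet normal 0.401 0.495 0.770
outer loop
vertex 0.816 -0.806 -2.897
vertex 0.418 -1.213 -2.428
vertex 1.682 -1.976 -2.596
endloop
endfacet
facet normal -0.840 0.306 -0.449
outer loop
vertex 0.418 -1.213 -2.428
vertex 0.658 -1.604 -3.144
vertex 0.2 -1.914 -2.498
endloop
endfacet
facet normal 0.061 -0.118 0.991
outer loop
vertex 0.418 -1.213 -2.428
vertex 0.2 -1.914 -2.498
vertex 1.682 -1.976 -2.596
endloop
endfacet
facet normal -0.840 0.305 -0.449
outer loop
vertex 0.2 -1.914 -2.498
vertex 0.658 -1.604 -3.144
vertex 0.327 -2.382 -3.054
endloop
endfacet
facet normal 0.011 -0.764 0.645
outer loop
vertex 0.2 -1.914 -2.498
vertex 0.327 -2.382 -3.054
vertex 1.682 -1.976 -2.596
endloop
endfacet
facet normal -0.840 0.305 -0.449
outer loop
vertex 0.327 -2.382 -3.054
vertex 0.658 -1.604 -3.144
vertex 0.703 -2.264 -3.677
endloop
endfacet
facet normal 0.289 -0.957 -0.007
outer loop
vertex 0.327 -2.382 -3.054
vertex 0.703 -2.264 -3.677
vertex 1.682 -1.976 -2.596
endloop
endfacet
facet normal -0.840 0.305 -0.449
outer loop
vertex 0.703 -2.264 -3.677
vertex 0.658 -1.604 -3.144
vertex 1.045 -1.649 -3.899
endloop
endfacet
facet normal 0.686 -0.552 -0.474
outer loop
vertex 0.703 -2.264 -3.677
vertex 1.045 -1.649 -3.899
vertex 1.682 -1.976 -2.596
endloop
endfacet
facet normal -0.840 0.305 -0.449
outer loop
vertex 1.045 -1.649 -3.899
vertex 0.658 -1.604 -3.144
vertex 1.095 -1.0 -3.552
endloop
endfacet
facet normal 0.903 0.147 -0.404
outer loop
vertex 1.045 -1.649 -3.899
vertex 1.095 -1.0 -3.552
vertex 1.682 -1.976 -2.596
endloop
endfacet

endsolid


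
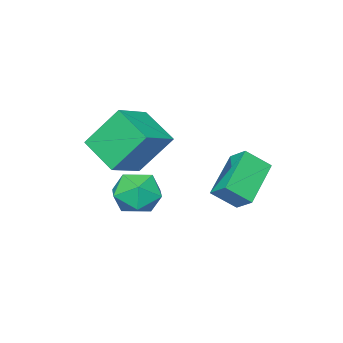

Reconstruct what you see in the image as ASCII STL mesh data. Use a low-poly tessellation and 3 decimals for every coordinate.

solid 
facet normal -0.744 0.593 0.309
outer loop
vertex -0.442 -1.917 -0.726
vertex 0.014 -1.843 0.23
vertex 0.257 -1.142 -0.531
endloop
endfacet
facet normal -0.632 0.669 -0.392
outer loop
vertex -0.442 -1.917 -0.726
vertex 0.257 -1.142 -0.531
vertex 0.284 -1.66 -1.457
endloop
endfacet
facet normal -0.714 0.030 -0.699
outer loop
vertex -0.442 -1.917 -0.726
vertex 0.284 -1.66 -1.457
vertex 0.058 -2.68 -1.27
endloop
endfacet
facet normal -0.878 -0.441 -0.188
outer loop
vertex -0.442 -1.917 -0.726
vertex 0.058 -2.68 -1.27
vertex -0.109 -2.793 -0.227
endloop
endfacet
facet normal -0.896 -0.093 0.435
outer loop
vertex -0.442 -1.917 -0.726
vertex -0.109 -2.793 -0.227
vertex 0.014 -1.843 0.23
endloop
endfacet
facet normal 0.046 0.872 -0.487
outer loop
vertex 0.284 -1.66 -1.457
vertex 0.257 -1.142 -0.531
vertex 1.189 -1.427 -0.953
endloop
endfacet
facet normal -0.135 0.750 0.648
outer loop
vertex 0.257 -1.142 -0.531
vertex 0.014 -1.843 0.23
vertex 1.022 -1.54 0.09
endloop
endfacet
facet normal -0.381 -0.360 0.851
outer loop
vertex 0.014 -1.843 0.23
vertex -0.109 -2.793 -0.227
vertex 0.796 -2.56 0.277
endloop
endfacet
facet normal -0.353 -0.922 -0.156
outer loop
vertex -0.109 -2.793 -0.227
vertex 0.058 -2.68 -1.27
vertex 0.823 -3.078 -0.649
endloop
endfacet
facet normal -0.088 -0.161 -0.983
outer loop
vertex 0.058 -2.68 -1.27
vertex 0.284 -1.66 -1.457
vertex 1.066 -2.377 -1.41
endloop
endfacet
facet normal 0.878 0.441 0.188
outer loop
vertex 1.522 -2.303 -0.454
vertex 1.189 -1.427 -0.953
vertex 1.022 -1.54 0.09
endloop
endfacet
facet normal 0.714 -0.030 0.699
outer loop
vertex 1.522 -2.303 -0.454
vertex 1.022 -1.54 0.09
vertex 0.796 -2.56 0.277
endloop
endfacet
facet normal 0.632 -0.669 0.392
outer loop
vertex 1.522 -2.303 -0.454
vertex 0.796 -2.56 0.277
vertex 0.823 -3.078 -0.649
endloop
endfacet
facet normal 0.744 -0.593 -0.309
outer loop
vertex 1.522 -2.303 -0.454
vertex 0.823 -3.078 -0.649
vertex 1.066 -2.377 -1.41
endloop
endfacet
facet normal 0.896 0.093 -0.435
outer loop
vertex 1.522 -2.303 -0.454
vertex 1.066 -2.377 -1.41
vertex 1.189 -1.427 -0.953
endloop
endfacet
facet normal 0.353 0.922 0.156
outer loop
vertex 1.022 -1.54 0.09
vertex 1.189 -1.427 -0.953
vertex 0.257 -1.142 -0.531
endloop
endfacet
facet normal 0.088 0.161 0.983
outer loop
vertex 0.796 -2.56 0.277
vertex 1.022 -1.54 0.09
vertex 0.014 -1.843 0.23
endloop
endfacet
facet normal -0.046 -0.872 0.487
outer loop
vertex 0.823 -3.078 -0.649
vertex 0.796 -2.56 0.277
vertex -0.109 -2.793 -0.227
endloop
endfacet
facet normal 0.135 -0.750 -0.648
outer loop
vertex 1.066 -2.377 -1.41
vertex 0.823 -3.078 -0.649
vertex 0.058 -2.68 -1.27
endloop
endfacet
facet normal 0.381 0.360 -0.851
outer loop
vertex 1.189 -1.427 -0.953
vertex 1.066 -2.377 -1.41
vertex 0.284 -1.66 -1.457
endloop
endfacet
facet normal -0.579 0.520 -0.628
outer loop
vertex -1.786 2.188 1.437
vertex -0.167 2.735 0.398
vertex -1.882 1.403 0.875
endloop
endfacet
facet normal -0.809 -0.273 0.520
outer loop
vertex -1.193 0.785 1.622
vertex -1.786 2.188 1.437
vertex -1.882 1.403 0.875
endloop
endfacet
facet normal -0.579 0.521 -0.627
outer loop
vertex -1.882 1.403 0.875
vertex -0.167 2.735 0.398
vertex -0.263 1.951 -0.164
endloop
endfacet
facet normal -0.098 -0.809 -0.579
outer loop
vertex -0.263 1.951 -0.164
vertex -1.193 0.785 1.622
vertex -1.882 1.403 0.875
endloop
endfacet
facet normal 0.098 0.809 0.579
outer loop
vertex -1.786 2.188 1.437
vertex 0.522 2.117 1.145
vertex -0.167 2.735 0.398
endloop
endfacet
facet normal -0.809 -0.274 0.520
outer loop
vertex -1.097 1.569 2.184
vertex -1.786 2.188 1.437
vertex -1.193 0.785 1.622
endloop
endfacet
facet normal 0.098 0.809 0.580
outer loop
vertex -1.097 1.569 2.184
vertex 0.522 2.117 1.145
vertex -1.786 2.188 1.437
endloop
endfacet
facet normal 0.809 0.274 -0.520
outer loop
vertex -0.167 2.735 0.398
vertex 0.522 2.117 1.145
vertex -0.263 1.951 -0.164
endloop
endfacet
facet normal -0.099 -0.809 -0.579
outer loop
vertex 0.426 1.332 0.583
vertex -1.193 0.785 1.622
vertex -0.263 1.951 -0.164
endloop
endfacet
facet normal 0.809 0.273 -0.520
outer loop
vertex -0.263 1.951 -0.164
vertex 0.522 2.117 1.145
vertex 0.426 1.332 0.583
endloop
endfacet
facet normal 0.579 -0.521 0.628
outer loop
vertex 0.426 1.332 0.583
vertex -1.097 1.569 2.184
vertex -1.193 0.785 1.622
endloop
endfacet
facet normal 0.579 -0.520 0.628
outer loop
vertex 0.522 2.117 1.145
vertex -1.097 1.569 2.184
vertex 0.426 1.332 0.583
endloop
endfacet
facet normal -0.390 0.458 0.799
outer loop
vertex 0.538 -1.631 3.593
vertex 2.031 -1.456 4.222
vertex 0.693 -0.131 2.808
endloop
endfacet
facet normal -0.916 -0.107 -0.386
outer loop
vertex 1.469 -1.044 1.218
vertex 0.538 -1.631 3.593
vertex 0.693 -0.131 2.808
endloop
endfacet
facet normal -0.390 0.459 0.799
outer loop
vertex 0.693 -0.131 2.808
vertex 2.031 -1.456 4.222
vertex 2.186 0.043 3.437
endloop
endfacet
facet normal 0.092 0.882 -0.462
outer loop
vertex 2.186 0.043 3.437
vertex 1.469 -1.044 1.218
vertex 0.693 -0.131 2.808
endloop
endfacet
facet normal -0.091 -0.882 0.462
outer loop
vertex 0.538 -1.631 3.593
vertex 2.807 -2.369 2.632
vertex 2.031 -1.456 4.222
endloop
endfacet
facet normal -0.916 -0.107 -0.386
outer loop
vertex 1.314 -2.543 2.003
vertex 0.538 -1.631 3.593
vertex 1.469 -1.044 1.218
endloop
endfacet
facet normal -0.092 -0.882 0.461
outer loop
vertex 1.314 -2.543 2.003
vertex 2.807 -2.369 2.632
vertex 0.538 -1.631 3.593
endloop
endfacet
facet normal 0.916 0.107 0.386
outer loop
vertex 2.031 -1.456 4.222
vertex 2.807 -2.369 2.632
vertex 2.186 0.043 3.437
endloop
endfacet
facet normal 0.091 0.882 -0.462
outer loop
vertex 2.962 -0.869 1.847
vertex 1.469 -1.044 1.218
vertex 2.186 0.043 3.437
endloop
endfacet
facet normal 0.916 0.107 0.386
outer loop
vertex 2.186 0.043 3.437
vertex 2.807 -2.369 2.632
vertex 2.962 -0.869 1.847
endloop
endfacet
facet normal 0.390 -0.458 -0.798
outer loop
vertex 2.962 -0.869 1.847
vertex 1.314 -2.543 2.003
vertex 1.469 -1.044 1.218
endloop
endfacet
facet normal 0.390 -0.458 -0.799
outer loop
vertex 2.807 -2.369 2.632
vertex 1.314 -2.543 2.003
vertex 2.962 -0.869 1.847
endloop
endfacet

endsolid


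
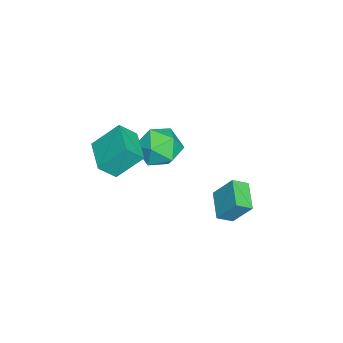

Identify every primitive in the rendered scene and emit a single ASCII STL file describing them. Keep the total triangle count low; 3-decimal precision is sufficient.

solid 
facet normal -0.884 -0.335 0.327
outer loop
vertex -1.675 1.432 0.44
vertex -2.063 2.052 0.027
vertex -1.789 0.565 -0.755
endloop
endfacet
facet normal 0.463 -0.738 0.491
outer loop
vertex -0.517 1.048 -1.227
vertex -1.675 1.432 0.44
vertex -1.789 0.565 -0.755
endloop
endfacet
facet normal -0.883 -0.335 0.328
outer loop
vertex -1.789 0.565 -0.755
vertex -2.063 2.052 0.027
vertex -2.177 1.185 -1.167
endloop
endfacet
facet normal -0.077 -0.585 -0.807
outer loop
vertex -2.177 1.185 -1.167
vertex -0.517 1.048 -1.227
vertex -1.789 0.565 -0.755
endloop
endfacet
facet normal 0.077 0.586 0.807
outer loop
vertex -1.675 1.432 0.44
vertex -0.791 2.535 -0.445
vertex -2.063 2.052 0.027
endloop
endfacet
facet normal 0.463 -0.738 0.491
outer loop
vertex -0.403 1.915 -0.033
vertex -1.675 1.432 0.44
vertex -0.517 1.048 -1.227
endloop
endfacet
facet normal 0.078 0.585 0.807
outer loop
vertex -0.403 1.915 -0.033
vertex -0.791 2.535 -0.445
vertex -1.675 1.432 0.44
endloop
endfacet
facet normal -0.463 0.738 -0.492
outer loop
vertex -2.063 2.052 0.027
vertex -0.791 2.535 -0.445
vertex -2.177 1.185 -1.167
endloop
endfacet
facet normal -0.078 -0.586 -0.807
outer loop
vertex -0.905 1.668 -1.64
vertex -0.517 1.048 -1.227
vertex -2.177 1.185 -1.167
endloop
endfacet
facet normal -0.463 0.738 -0.491
outer loop
vertex -2.177 1.185 -1.167
vertex -0.791 2.535 -0.445
vertex -0.905 1.668 -1.64
endloop
endfacet
facet normal 0.884 0.335 -0.327
outer loop
vertex -0.905 1.668 -1.64
vertex -0.403 1.915 -0.033
vertex -0.517 1.048 -1.227
endloop
endfacet
facet normal 0.883 0.335 -0.327
outer loop
vertex -0.791 2.535 -0.445
vertex -0.403 1.915 -0.033
vertex -0.905 1.668 -1.64
endloop
endfacet
facet normal -0.443 0.753 0.487
outer loop
vertex -3.235 -1.088 0.765
vertex -3.756 -1.847 1.465
vertex -2.719 -1.419 1.746
endloop
endfacet
facet normal 0.190 0.956 0.223
outer loop
vertex -3.235 -1.088 0.765
vertex -2.719 -1.419 1.746
vertex -2.101 -1.315 0.774
endloop
endfacet
facet normal 0.175 0.857 -0.484
outer loop
vertex -3.235 -1.088 0.765
vertex -2.101 -1.315 0.774
vertex -2.756 -1.678 -0.107
endloop
endfacet
facet normal -0.465 0.593 -0.657
outer loop
vertex -3.235 -1.088 0.765
vertex -2.756 -1.678 -0.107
vertex -3.779 -2.007 0.32
endloop
endfacet
facet normal -0.847 0.529 -0.057
outer loop
vertex -3.235 -1.088 0.765
vertex -3.779 -2.007 0.32
vertex -3.756 -1.847 1.465
endloop
endfacet
facet normal 0.690 0.528 0.495
outer loop
vertex -2.101 -1.315 0.774
vertex -2.719 -1.419 1.746
vertex -1.921 -2.213 1.48
endloop
endfacet
facet normal -0.332 0.199 0.922
outer loop
vertex -2.719 -1.419 1.746
vertex -3.756 -1.847 1.465
vertex -2.944 -2.542 1.907
endloop
endfacet
facet normal -0.986 -0.164 0.043
outer loop
vertex -3.756 -1.847 1.465
vertex -3.779 -2.007 0.32
vertex -3.599 -2.905 1.026
endloop
endfacet
facet normal -0.368 -0.059 -0.928
outer loop
vertex -3.779 -2.007 0.32
vertex -2.756 -1.678 -0.107
vertex -2.981 -2.801 0.054
endloop
endfacet
facet normal 0.667 0.368 -0.648
outer loop
vertex -2.756 -1.678 -0.107
vertex -2.101 -1.315 0.774
vertex -1.944 -2.373 0.335
endloop
endfacet
facet normal 0.465 -0.593 0.657
outer loop
vertex -2.465 -3.132 1.035
vertex -1.921 -2.213 1.48
vertex -2.944 -2.542 1.907
endloop
endfacet
facet normal -0.175 -0.857 0.484
outer loop
vertex -2.465 -3.132 1.035
vertex -2.944 -2.542 1.907
vertex -3.599 -2.905 1.026
endloop
endfacet
facet normal -0.190 -0.956 -0.223
outer loop
vertex -2.465 -3.132 1.035
vertex -3.599 -2.905 1.026
vertex -2.981 -2.801 0.054
endloop
endfacet
facet normal 0.443 -0.753 -0.487
outer loop
vertex -2.465 -3.132 1.035
vertex -2.981 -2.801 0.054
vertex -1.944 -2.373 0.335
endloop
endfacet
facet normal 0.847 -0.529 0.057
outer loop
vertex -2.465 -3.132 1.035
vertex -1.944 -2.373 0.335
vertex -1.921 -2.213 1.48
endloop
endfacet
facet normal 0.368 0.059 0.928
outer loop
vertex -2.944 -2.542 1.907
vertex -1.921 -2.213 1.48
vertex -2.719 -1.419 1.746
endloop
endfacet
facet normal -0.667 -0.368 0.648
outer loop
vertex -3.599 -2.905 1.026
vertex -2.944 -2.542 1.907
vertex -3.756 -1.847 1.465
endloop
endfacet
facet normal -0.690 -0.528 -0.495
outer loop
vertex -2.981 -2.801 0.054
vertex -3.599 -2.905 1.026
vertex -3.779 -2.007 0.32
endloop
endfacet
facet normal 0.332 -0.199 -0.922
outer loop
vertex -1.944 -2.373 0.335
vertex -2.981 -2.801 0.054
vertex -2.756 -1.678 -0.107
endloop
endfacet
facet normal 0.986 0.164 -0.043
outer loop
vertex -1.921 -2.213 1.48
vertex -1.944 -2.373 0.335
vertex -2.101 -1.315 0.774
endloop
endfacet
facet normal -0.891 -0.444 0.100
outer loop
vertex -1.55 -3.504 3.152
vertex -1.968 -2.842 2.365
vertex -1.124 -4.621 1.986
endloop
endfacet
facet normal 0.376 -0.597 0.709
outer loop
vertex 0.408 -3.858 1.815
vertex -1.55 -3.504 3.152
vertex -1.124 -4.621 1.986
endloop
endfacet
facet normal -0.891 -0.444 0.100
outer loop
vertex -1.124 -4.621 1.986
vertex -1.968 -2.842 2.365
vertex -1.542 -3.959 1.199
endloop
endfacet
facet normal 0.255 -0.669 -0.698
outer loop
vertex -1.542 -3.959 1.199
vertex 0.408 -3.858 1.815
vertex -1.124 -4.621 1.986
endloop
endfacet
facet normal -0.255 0.669 0.698
outer loop
vertex -1.55 -3.504 3.152
vertex -0.436 -2.079 2.194
vertex -1.968 -2.842 2.365
endloop
endfacet
facet normal 0.376 -0.597 0.709
outer loop
vertex -0.018 -2.741 2.981
vertex -1.55 -3.504 3.152
vertex 0.408 -3.858 1.815
endloop
endfacet
facet normal -0.255 0.669 0.698
outer loop
vertex -0.018 -2.741 2.981
vertex -0.436 -2.079 2.194
vertex -1.55 -3.504 3.152
endloop
endfacet
facet normal -0.376 0.597 -0.709
outer loop
vertex -1.968 -2.842 2.365
vertex -0.436 -2.079 2.194
vertex -1.542 -3.959 1.199
endloop
endfacet
facet normal 0.255 -0.669 -0.698
outer loop
vertex -0.01 -3.196 1.028
vertex 0.408 -3.858 1.815
vertex -1.542 -3.959 1.199
endloop
endfacet
facet normal -0.376 0.597 -0.709
outer loop
vertex -1.542 -3.959 1.199
vertex -0.436 -2.079 2.194
vertex -0.01 -3.196 1.028
endloop
endfacet
facet normal 0.891 0.444 -0.100
outer loop
vertex -0.01 -3.196 1.028
vertex -0.018 -2.741 2.981
vertex 0.408 -3.858 1.815
endloop
endfacet
facet normal 0.891 0.444 -0.100
outer loop
vertex -0.436 -2.079 2.194
vertex -0.018 -2.741 2.981
vertex -0.01 -3.196 1.028
endloop
endfacet

endsolid


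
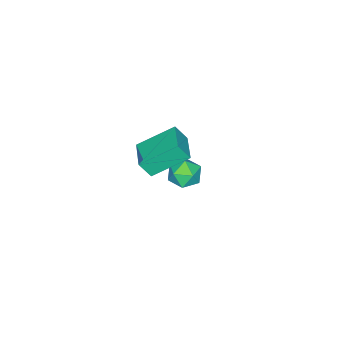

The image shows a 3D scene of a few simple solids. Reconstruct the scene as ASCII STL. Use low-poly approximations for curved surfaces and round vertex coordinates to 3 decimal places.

solid 
facet normal -0.553 0.635 0.539
outer loop
vertex 1.481 2.013 3.833
vertex 2.598 2.882 3.955
vertex 1.225 2.451 3.054
endloop
endfacet
facet normal -0.786 -0.612 -0.086
outer loop
vertex 2.282 1.238 2.025
vertex 1.481 2.013 3.833
vertex 1.225 2.451 3.054
endloop
endfacet
facet normal -0.553 0.635 0.539
outer loop
vertex 1.225 2.451 3.054
vertex 2.598 2.882 3.955
vertex 2.341 3.32 3.176
endloop
endfacet
facet normal -0.275 0.471 -0.838
outer loop
vertex 2.341 3.32 3.176
vertex 2.282 1.238 2.025
vertex 1.225 2.451 3.054
endloop
endfacet
facet normal 0.275 -0.471 0.838
outer loop
vertex 1.481 2.013 3.833
vertex 3.655 1.669 2.926
vertex 2.598 2.882 3.955
endloop
endfacet
facet normal -0.786 -0.613 -0.085
outer loop
vertex 2.539 0.8 2.804
vertex 1.481 2.013 3.833
vertex 2.282 1.238 2.025
endloop
endfacet
facet normal 0.275 -0.471 0.838
outer loop
vertex 2.539 0.8 2.804
vertex 3.655 1.669 2.926
vertex 1.481 2.013 3.833
endloop
endfacet
facet normal 0.786 0.613 0.085
outer loop
vertex 2.598 2.882 3.955
vertex 3.655 1.669 2.926
vertex 2.341 3.32 3.176
endloop
endfacet
facet normal -0.275 0.471 -0.838
outer loop
vertex 3.399 2.107 2.147
vertex 2.282 1.238 2.025
vertex 2.341 3.32 3.176
endloop
endfacet
facet normal 0.786 0.612 0.086
outer loop
vertex 2.341 3.32 3.176
vertex 3.655 1.669 2.926
vertex 3.399 2.107 2.147
endloop
endfacet
facet normal 0.553 -0.635 -0.539
outer loop
vertex 3.399 2.107 2.147
vertex 2.539 0.8 2.804
vertex 2.282 1.238 2.025
endloop
endfacet
facet normal 0.553 -0.635 -0.539
outer loop
vertex 3.655 1.669 2.926
vertex 2.539 0.8 2.804
vertex 3.399 2.107 2.147
endloop
endfacet
facet normal -0.161 0.964 0.214
outer loop
vertex -0.992 1.664 -2.638
vertex -1.487 1.436 -1.983
vertex -0.651 1.55 -1.866
endloop
endfacet
facet normal 0.481 0.873 -0.084
outer loop
vertex -0.992 1.664 -2.638
vertex -0.651 1.55 -1.866
vertex -0.247 1.261 -2.557
endloop
endfacet
facet normal 0.388 0.571 -0.724
outer loop
vertex -0.992 1.664 -2.638
vertex -0.247 1.261 -2.557
vertex -0.833 0.968 -3.102
endloop
endfacet
facet normal -0.313 0.476 -0.822
outer loop
vertex -0.992 1.664 -2.638
vertex -0.833 0.968 -3.102
vertex -1.599 1.077 -2.747
endloop
endfacet
facet normal -0.652 0.719 -0.242
outer loop
vertex -0.992 1.664 -2.638
vertex -1.599 1.077 -2.747
vertex -1.487 1.436 -1.983
endloop
endfacet
facet normal 0.850 0.416 0.323
outer loop
vertex -0.247 1.261 -2.557
vertex -0.651 1.55 -1.866
vertex -0.281 0.783 -1.853
endloop
endfacet
facet normal -0.189 0.564 0.804
outer loop
vertex -0.651 1.55 -1.866
vertex -1.487 1.436 -1.983
vertex -1.047 0.892 -1.498
endloop
endfacet
facet normal -0.984 0.167 0.066
outer loop
vertex -1.487 1.436 -1.983
vertex -1.599 1.077 -2.747
vertex -1.633 0.599 -2.043
endloop
endfacet
facet normal -0.436 -0.225 -0.871
outer loop
vertex -1.599 1.077 -2.747
vertex -0.833 0.968 -3.102
vertex -1.229 0.31 -2.734
endloop
endfacet
facet normal 0.698 -0.071 -0.713
outer loop
vertex -0.833 0.968 -3.102
vertex -0.247 1.261 -2.557
vertex -0.393 0.424 -2.617
endloop
endfacet
facet normal 0.313 -0.476 0.822
outer loop
vertex -0.888 0.196 -1.962
vertex -0.281 0.783 -1.853
vertex -1.047 0.892 -1.498
endloop
endfacet
facet normal -0.388 -0.571 0.724
outer loop
vertex -0.888 0.196 -1.962
vertex -1.047 0.892 -1.498
vertex -1.633 0.599 -2.043
endloop
endfacet
facet normal -0.481 -0.873 0.084
outer loop
vertex -0.888 0.196 -1.962
vertex -1.633 0.599 -2.043
vertex -1.229 0.31 -2.734
endloop
endfacet
facet normal 0.161 -0.964 -0.214
outer loop
vertex -0.888 0.196 -1.962
vertex -1.229 0.31 -2.734
vertex -0.393 0.424 -2.617
endloop
endfacet
facet normal 0.652 -0.719 0.242
outer loop
vertex -0.888 0.196 -1.962
vertex -0.393 0.424 -2.617
vertex -0.281 0.783 -1.853
endloop
endfacet
facet normal 0.436 0.225 0.871
outer loop
vertex -1.047 0.892 -1.498
vertex -0.281 0.783 -1.853
vertex -0.651 1.55 -1.866
endloop
endfacet
facet normal -0.698 0.071 0.713
outer loop
vertex -1.633 0.599 -2.043
vertex -1.047 0.892 -1.498
vertex -1.487 1.436 -1.983
endloop
endfacet
facet normal -0.850 -0.416 -0.323
outer loop
vertex -1.229 0.31 -2.734
vertex -1.633 0.599 -2.043
vertex -1.599 1.077 -2.747
endloop
endfacet
facet normal 0.189 -0.564 -0.804
outer loop
vertex -0.393 0.424 -2.617
vertex -1.229 0.31 -2.734
vertex -0.833 0.968 -3.102
endloop
endfacet
facet normal 0.984 -0.167 -0.066
outer loop
vertex -0.281 0.783 -1.853
vertex -0.393 0.424 -2.617
vertex -0.247 1.261 -2.557
endloop
endfacet

endsolid


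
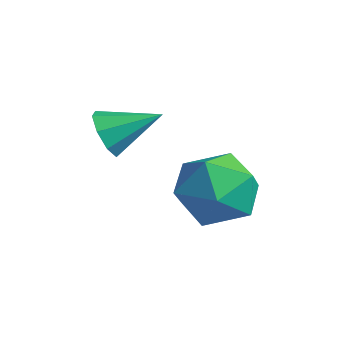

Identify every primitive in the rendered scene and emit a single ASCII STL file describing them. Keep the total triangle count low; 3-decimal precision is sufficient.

solid 
facet normal -0.559 -0.710 -0.429
outer loop
vertex -2.915 0.447 0.02
vertex -3.172 0.873 -0.35
vertex -2.675 0.503 -0.386
endloop
endfacet
facet normal 0.830 -0.338 0.444
outer loop
vertex -2.915 0.447 0.02
vertex -2.675 0.503 -0.386
vertex -2.468 1.767 0.19
endloop
endfacet
facet normal -0.559 -0.709 -0.429
outer loop
vertex -2.675 0.503 -0.386
vertex -3.172 0.873 -0.35
vertex -2.726 0.776 -0.771
endloop
endfacet
facet normal 0.980 -0.077 -0.184
outer loop
vertex -2.675 0.503 -0.386
vertex -2.726 0.776 -0.771
vertex -2.468 1.767 0.19
endloop
endfacet
facet normal -0.560 -0.709 -0.430
outer loop
vertex -2.726 0.776 -0.771
vertex -3.172 0.873 -0.35
vertex -3.038 1.106 -0.909
endloop
endfacet
facet normal 0.691 0.402 -0.600
outer loop
vertex -2.726 0.776 -0.771
vertex -3.038 1.106 -0.909
vertex -2.468 1.767 0.19
endloop
endfacet
facet normal -0.557 -0.710 -0.430
outer loop
vertex -3.038 1.106 -0.909
vertex -3.172 0.873 -0.35
vertex -3.429 1.299 -0.721
endloop
endfacet
facet normal 0.134 0.817 -0.561
outer loop
vertex -3.038 1.106 -0.909
vertex -3.429 1.299 -0.721
vertex -2.468 1.767 0.19
endloop
endfacet
facet normal -0.559 -0.710 -0.429
outer loop
vertex -3.429 1.299 -0.721
vertex -3.172 0.873 -0.35
vertex -3.668 1.242 -0.315
endloop
endfacet
facet normal -0.368 0.926 -0.087
outer loop
vertex -3.429 1.299 -0.721
vertex -3.668 1.242 -0.315
vertex -2.468 1.767 0.19
endloop
endfacet
facet normal -0.558 -0.710 -0.429
outer loop
vertex -3.668 1.242 -0.315
vertex -3.172 0.873 -0.35
vertex -3.617 0.969 0.07
endloop
endfacet
facet normal -0.518 0.664 0.539
outer loop
vertex -3.668 1.242 -0.315
vertex -3.617 0.969 0.07
vertex -2.468 1.767 0.19
endloop
endfacet
facet normal -0.558 -0.710 -0.429
outer loop
vertex -3.617 0.969 0.07
vertex -3.172 0.873 -0.35
vertex -3.305 0.64 0.208
endloop
endfacet
facet normal -0.228 0.185 0.956
outer loop
vertex -3.617 0.969 0.07
vertex -3.305 0.64 0.208
vertex -2.468 1.767 0.19
endloop
endfacet
facet normal -0.558 -0.710 -0.429
outer loop
vertex -3.305 0.64 0.208
vertex -3.172 0.873 -0.35
vertex -2.915 0.447 0.02
endloop
endfacet
facet normal 0.328 -0.229 0.916
outer loop
vertex -3.305 0.64 0.208
vertex -2.915 0.447 0.02
vertex -2.468 1.767 0.19
endloop
endfacet
facet normal 0.146 0.319 0.937
outer loop
vertex -1.484 2.716 -0.878
vertex -1.228 1.791 -0.603
vertex -0.529 2.426 -0.928
endloop
endfacet
facet normal 0.279 0.839 0.467
outer loop
vertex -1.484 2.716 -0.878
vertex -0.529 2.426 -0.928
vertex -0.925 2.969 -1.667
endloop
endfacet
facet normal -0.312 0.946 0.082
outer loop
vertex -1.484 2.716 -0.878
vertex -0.925 2.969 -1.667
vertex -1.869 2.669 -1.799
endloop
endfacet
facet normal -0.812 0.492 0.314
outer loop
vertex -1.484 2.716 -0.878
vertex -1.869 2.669 -1.799
vertex -2.056 1.94 -1.141
endloop
endfacet
facet normal -0.529 0.104 0.842
outer loop
vertex -1.484 2.716 -0.878
vertex -2.056 1.94 -1.141
vertex -1.228 1.791 -0.603
endloop
endfacet
facet normal 0.791 0.611 0.025
outer loop
vertex -0.925 2.969 -1.667
vertex -0.529 2.426 -0.928
vertex -0.324 2.2 -1.879
endloop
endfacet
facet normal 0.574 -0.230 0.786
outer loop
vertex -0.529 2.426 -0.928
vertex -1.228 1.791 -0.603
vertex -0.511 1.471 -1.221
endloop
endfacet
facet normal -0.515 -0.577 0.633
outer loop
vertex -1.228 1.791 -0.603
vertex -2.056 1.94 -1.141
vertex -1.455 1.171 -1.353
endloop
endfacet
facet normal -0.974 0.050 -0.222
outer loop
vertex -2.056 1.94 -1.141
vertex -1.869 2.669 -1.799
vertex -1.851 1.714 -2.092
endloop
endfacet
facet normal -0.166 0.784 -0.598
outer loop
vertex -1.869 2.669 -1.799
vertex -0.925 2.969 -1.667
vertex -1.152 2.349 -2.417
endloop
endfacet
facet normal 0.812 -0.492 -0.314
outer loop
vertex -0.896 1.424 -2.142
vertex -0.324 2.2 -1.879
vertex -0.511 1.471 -1.221
endloop
endfacet
facet normal 0.312 -0.946 -0.082
outer loop
vertex -0.896 1.424 -2.142
vertex -0.511 1.471 -1.221
vertex -1.455 1.171 -1.353
endloop
endfacet
facet normal -0.279 -0.839 -0.467
outer loop
vertex -0.896 1.424 -2.142
vertex -1.455 1.171 -1.353
vertex -1.851 1.714 -2.092
endloop
endfacet
facet normal -0.146 -0.319 -0.937
outer loop
vertex -0.896 1.424 -2.142
vertex -1.851 1.714 -2.092
vertex -1.152 2.349 -2.417
endloop
endfacet
facet normal 0.529 -0.104 -0.842
outer loop
vertex -0.896 1.424 -2.142
vertex -1.152 2.349 -2.417
vertex -0.324 2.2 -1.879
endloop
endfacet
facet normal 0.974 -0.050 0.222
outer loop
vertex -0.511 1.471 -1.221
vertex -0.324 2.2 -1.879
vertex -0.529 2.426 -0.928
endloop
endfacet
facet normal 0.166 -0.784 0.598
outer loop
vertex -1.455 1.171 -1.353
vertex -0.511 1.471 -1.221
vertex -1.228 1.791 -0.603
endloop
endfacet
facet normal -0.791 -0.611 -0.025
outer loop
vertex -1.851 1.714 -2.092
vertex -1.455 1.171 -1.353
vertex -2.056 1.94 -1.141
endloop
endfacet
facet normal -0.574 0.230 -0.786
outer loop
vertex -1.152 2.349 -2.417
vertex -1.851 1.714 -2.092
vertex -1.869 2.669 -1.799
endloop
endfacet
facet normal 0.515 0.577 -0.633
outer loop
vertex -0.324 2.2 -1.879
vertex -1.152 2.349 -2.417
vertex -0.925 2.969 -1.667
endloop
endfacet

endsolid


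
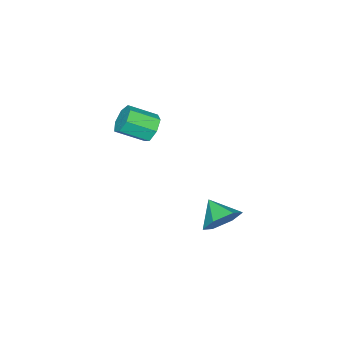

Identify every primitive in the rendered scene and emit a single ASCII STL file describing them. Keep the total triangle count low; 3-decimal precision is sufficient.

solid 
facet normal 0.288 0.801 -0.525
outer loop
vertex 3.834 2.875 -3.076
vertex 2.929 3.401 -2.771
vertex 3.832 3.473 -2.165
endloop
endfacet
facet normal 0.645 -0.638 0.420
outer loop
vertex 3.834 2.875 -3.076
vertex 3.832 3.473 -2.165
vertex 2.511 2.239 -2.009
endloop
endfacet
facet normal 0.288 0.801 -0.525
outer loop
vertex 3.832 3.473 -2.165
vertex 2.929 3.401 -2.771
vertex 2.927 3.999 -1.859
endloop
endfacet
facet normal 0.244 -0.139 0.960
outer loop
vertex 3.832 3.473 -2.165
vertex 2.927 3.999 -1.859
vertex 2.511 2.239 -2.009
endloop
endfacet
facet normal 0.287 0.801 -0.525
outer loop
vertex 2.927 3.999 -1.859
vertex 2.929 3.401 -2.771
vertex 2.024 3.926 -2.465
endloop
endfacet
facet normal -0.560 0.062 0.826
outer loop
vertex 2.927 3.999 -1.859
vertex 2.024 3.926 -2.465
vertex 2.511 2.239 -2.009
endloop
endfacet
facet normal 0.287 0.801 -0.525
outer loop
vertex 2.024 3.926 -2.465
vertex 2.929 3.401 -2.771
vertex 2.025 3.328 -3.377
endloop
endfacet
facet normal -0.960 -0.236 0.153
outer loop
vertex 2.024 3.926 -2.465
vertex 2.025 3.328 -3.377
vertex 2.511 2.239 -2.009
endloop
endfacet
facet normal 0.288 0.801 -0.525
outer loop
vertex 2.025 3.328 -3.377
vertex 2.929 3.401 -2.771
vertex 2.93 2.803 -3.682
endloop
endfacet
facet normal -0.557 -0.735 -0.387
outer loop
vertex 2.025 3.328 -3.377
vertex 2.93 2.803 -3.682
vertex 2.511 2.239 -2.009
endloop
endfacet
facet normal 0.288 0.801 -0.525
outer loop
vertex 2.93 2.803 -3.682
vertex 2.929 3.401 -2.771
vertex 3.834 2.875 -3.076
endloop
endfacet
facet normal 0.245 -0.936 -0.254
outer loop
vertex 2.93 2.803 -3.682
vertex 3.834 2.875 -3.076
vertex 2.511 2.239 -2.009
endloop
endfacet
facet normal -0.573 0.671 -0.471
outer loop
vertex 1.554 -2.093 -0.245
vertex 0.825 -2.493 0.072
vertex 1.298 -1.833 0.437
endloop
endfacet
facet normal 0.749 0.661 0.029
outer loop
vertex 1.554 -2.093 -0.245
vertex 1.298 -1.833 0.437
vertex 2.523 -3.226 0.551
endloop
endfacet
facet normal 0.749 0.661 0.028
outer loop
vertex 2.523 -3.226 0.551
vertex 1.298 -1.833 0.437
vertex 2.268 -2.966 1.232
endloop
endfacet
facet normal 0.574 -0.670 0.471
outer loop
vertex 2.523 -3.226 0.551
vertex 2.268 -2.966 1.232
vertex 1.795 -3.627 0.868
endloop
endfacet
facet normal -0.573 0.671 -0.471
outer loop
vertex 1.298 -1.833 0.437
vertex 0.825 -2.493 0.072
vertex 0.686 -2.071 0.843
endloop
endfacet
facet normal 0.208 0.675 0.708
outer loop
vertex 1.298 -1.833 0.437
vertex 0.686 -2.071 0.843
vertex 2.268 -2.966 1.232
endloop
endfacet
facet normal 0.208 0.675 0.708
outer loop
vertex 2.268 -2.966 1.232
vertex 0.686 -2.071 0.843
vertex 1.656 -3.204 1.639
endloop
endfacet
facet normal 0.574 -0.670 0.471
outer loop
vertex 2.268 -2.966 1.232
vertex 1.656 -3.204 1.639
vertex 1.795 -3.627 0.868
endloop
endfacet
facet normal -0.574 0.670 -0.470
outer loop
vertex 0.686 -2.071 0.843
vertex 0.825 -2.493 0.072
vertex 0.179 -2.627 0.67
endloop
endfacet
facet normal -0.489 0.181 0.853
outer loop
vertex 0.686 -2.071 0.843
vertex 0.179 -2.627 0.67
vertex 1.656 -3.204 1.639
endloop
endfacet
facet normal -0.489 0.180 0.853
outer loop
vertex 1.656 -3.204 1.639
vertex 0.179 -2.627 0.67
vertex 1.148 -3.76 1.465
endloop
endfacet
facet normal 0.573 -0.671 0.471
outer loop
vertex 1.656 -3.204 1.639
vertex 1.148 -3.76 1.465
vertex 1.795 -3.627 0.868
endloop
endfacet
facet normal -0.574 0.670 -0.470
outer loop
vertex 0.179 -2.627 0.67
vertex 0.825 -2.493 0.072
vertex 0.159 -3.082 0.046
endloop
endfacet
facet normal -0.819 -0.451 0.355
outer loop
vertex 0.179 -2.627 0.67
vertex 0.159 -3.082 0.046
vertex 1.148 -3.76 1.465
endloop
endfacet
facet normal -0.819 -0.451 0.355
outer loop
vertex 1.148 -3.76 1.465
vertex 0.159 -3.082 0.046
vertex 1.128 -4.215 0.841
endloop
endfacet
facet normal 0.573 -0.671 0.471
outer loop
vertex 1.148 -3.76 1.465
vertex 1.128 -4.215 0.841
vertex 1.795 -3.627 0.868
endloop
endfacet
facet normal -0.574 0.670 -0.471
outer loop
vertex 0.159 -3.082 0.046
vertex 0.825 -2.493 0.072
vertex 0.64 -3.094 -0.558
endloop
endfacet
facet normal -0.532 -0.742 -0.409
outer loop
vertex 0.159 -3.082 0.046
vertex 0.64 -3.094 -0.558
vertex 1.128 -4.215 0.841
endloop
endfacet
facet normal -0.531 -0.742 -0.409
outer loop
vertex 1.128 -4.215 0.841
vertex 0.64 -3.094 -0.558
vertex 1.609 -4.227 0.238
endloop
endfacet
facet normal 0.573 -0.671 0.470
outer loop
vertex 1.128 -4.215 0.841
vertex 1.609 -4.227 0.238
vertex 1.795 -3.627 0.868
endloop
endfacet
facet normal -0.573 0.670 -0.471
outer loop
vertex 0.64 -3.094 -0.558
vertex 0.825 -2.493 0.072
vertex 1.261 -2.654 -0.687
endloop
endfacet
facet normal 0.156 -0.475 -0.866
outer loop
vertex 0.64 -3.094 -0.558
vertex 1.261 -2.654 -0.687
vertex 1.609 -4.227 0.238
endloop
endfacet
facet normal 0.155 -0.475 -0.866
outer loop
vertex 1.609 -4.227 0.238
vertex 1.261 -2.654 -0.687
vertex 2.23 -3.787 0.108
endloop
endfacet
facet normal 0.574 -0.671 0.470
outer loop
vertex 1.609 -4.227 0.238
vertex 2.23 -3.787 0.108
vertex 1.795 -3.627 0.868
endloop
endfacet
facet normal -0.573 0.671 -0.471
outer loop
vertex 1.261 -2.654 -0.687
vertex 0.825 -2.493 0.072
vertex 1.554 -2.093 -0.245
endloop
endfacet
facet normal 0.726 0.150 -0.671
outer loop
vertex 1.261 -2.654 -0.687
vertex 1.554 -2.093 -0.245
vertex 2.23 -3.787 0.108
endloop
endfacet
facet normal 0.726 0.150 -0.671
outer loop
vertex 2.23 -3.787 0.108
vertex 1.554 -2.093 -0.245
vertex 2.523 -3.226 0.551
endloop
endfacet
facet normal 0.574 -0.671 0.470
outer loop
vertex 2.23 -3.787 0.108
vertex 2.523 -3.226 0.551
vertex 1.795 -3.627 0.868
endloop
endfacet

endsolid
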